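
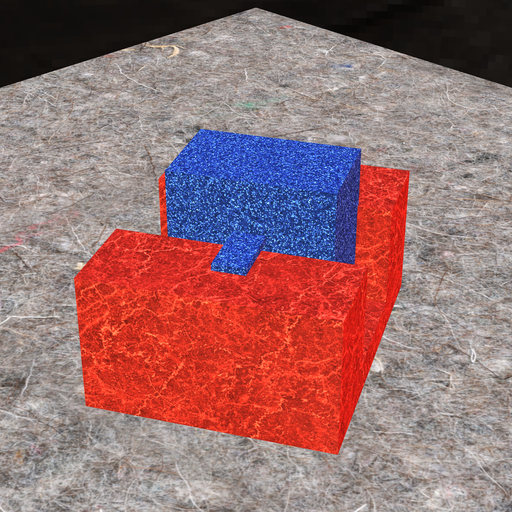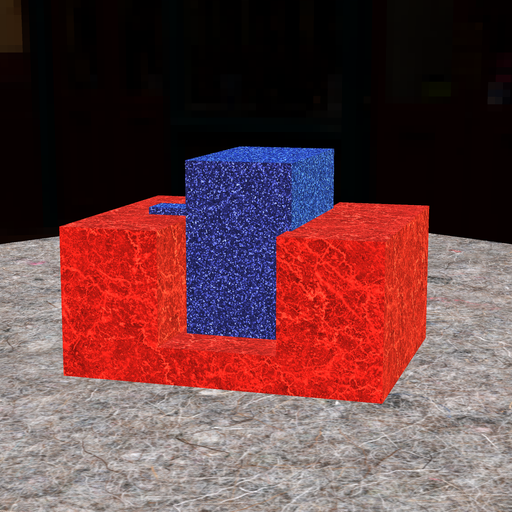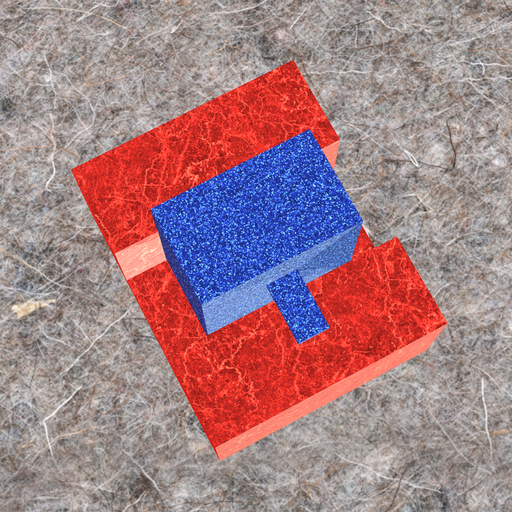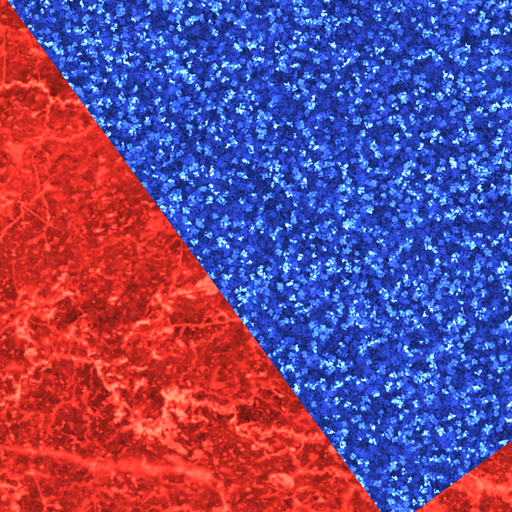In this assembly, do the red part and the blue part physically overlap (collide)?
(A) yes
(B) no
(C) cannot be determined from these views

(A) yes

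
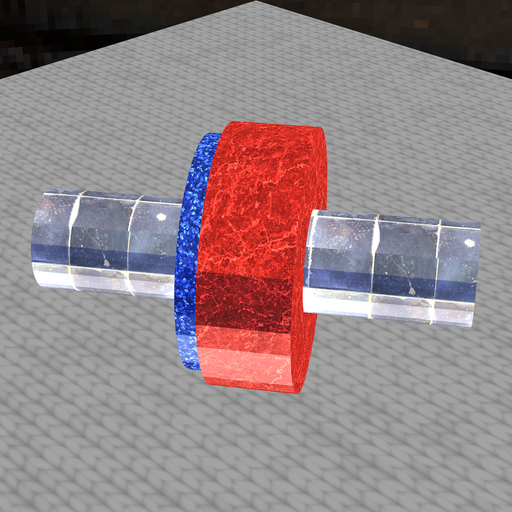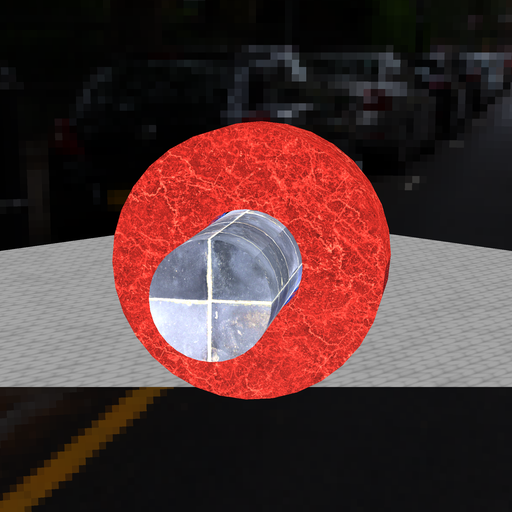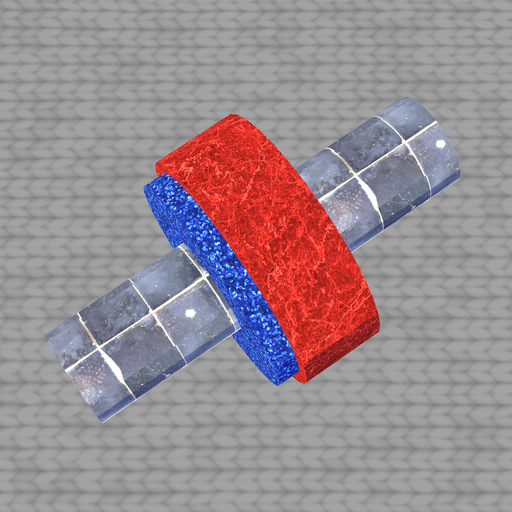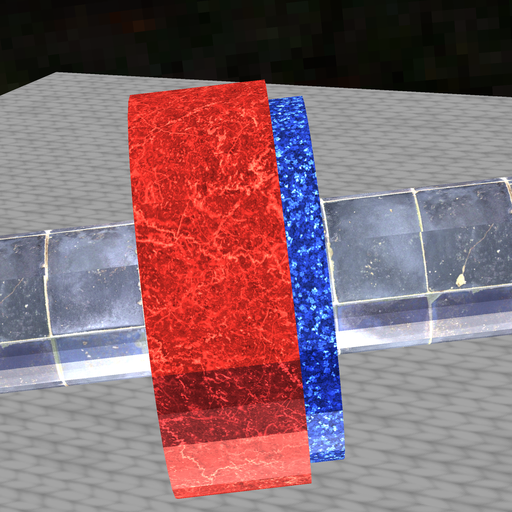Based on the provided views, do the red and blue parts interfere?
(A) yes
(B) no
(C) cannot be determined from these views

(A) yes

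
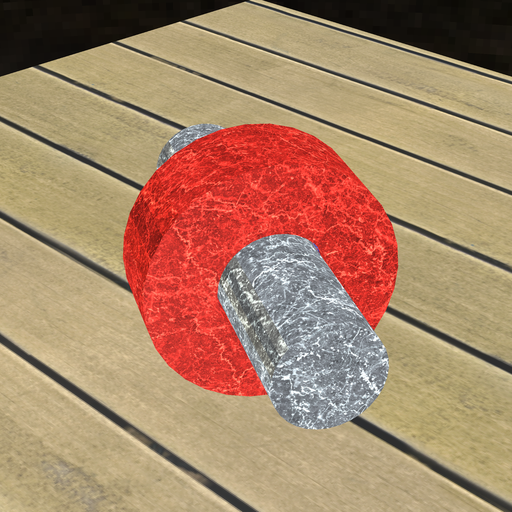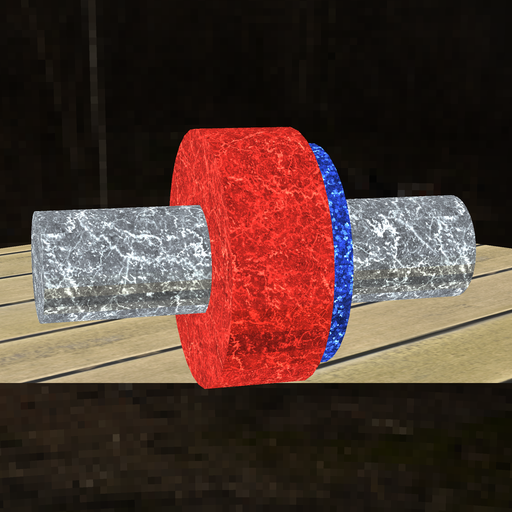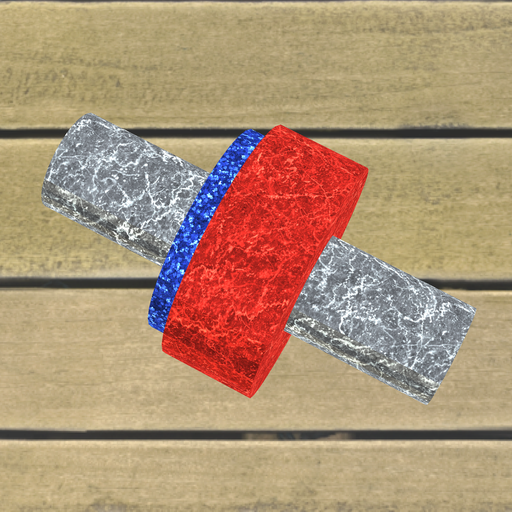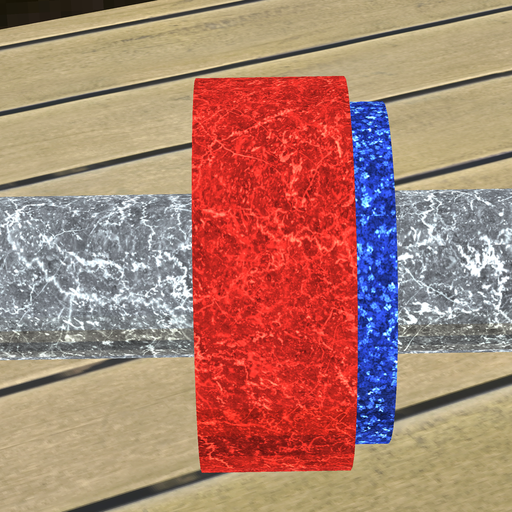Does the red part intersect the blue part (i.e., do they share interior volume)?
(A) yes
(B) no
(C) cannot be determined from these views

(A) yes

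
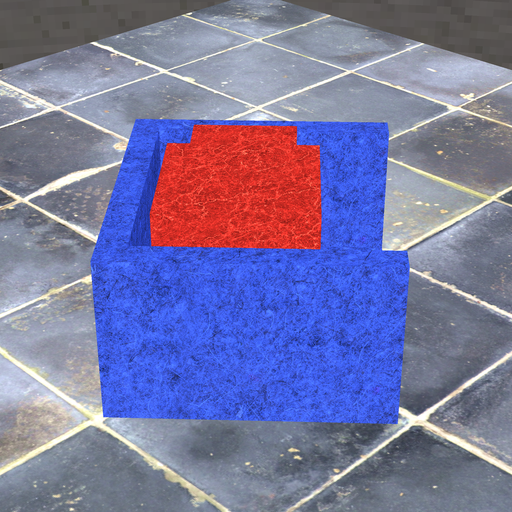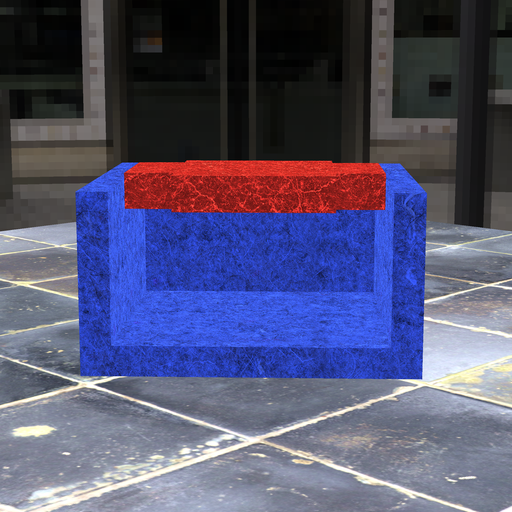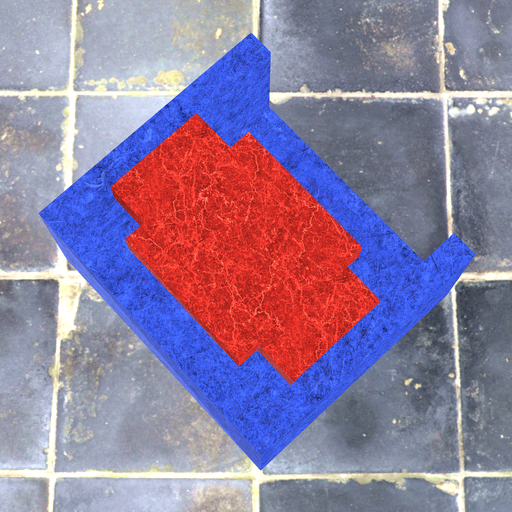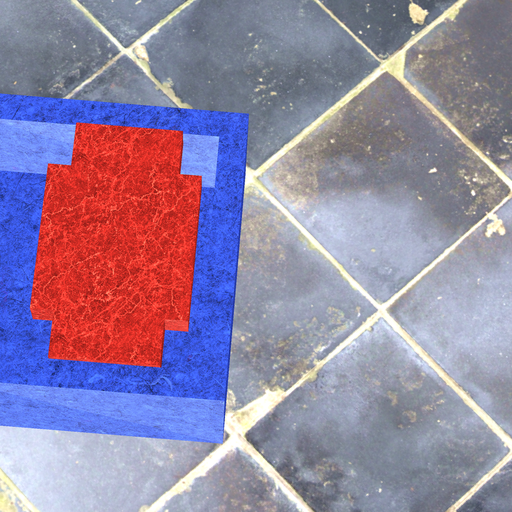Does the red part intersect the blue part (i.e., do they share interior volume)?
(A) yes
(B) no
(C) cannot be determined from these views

(B) no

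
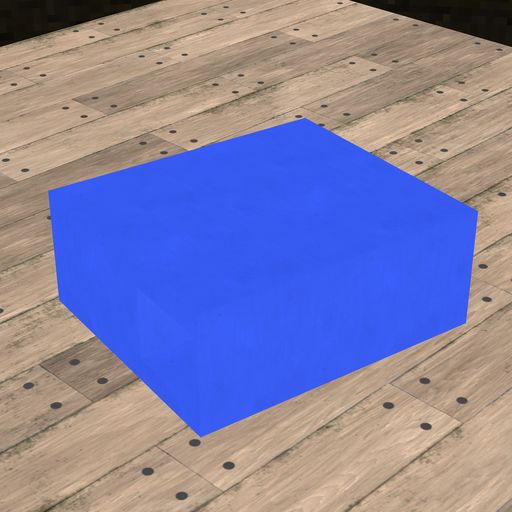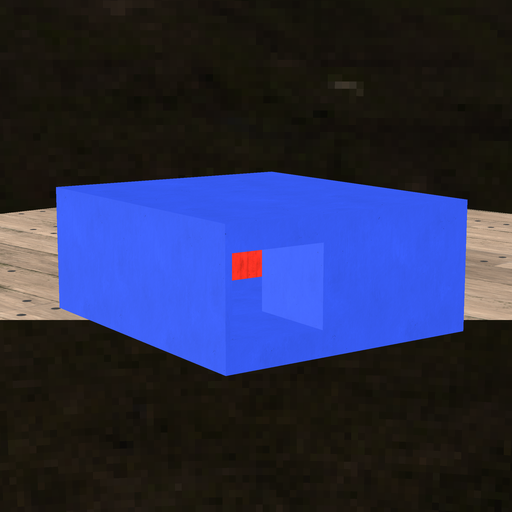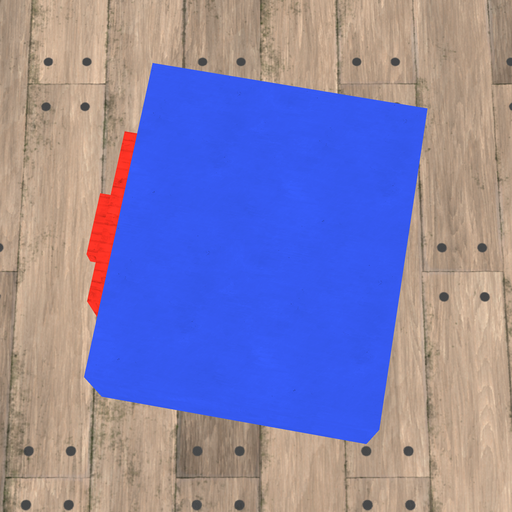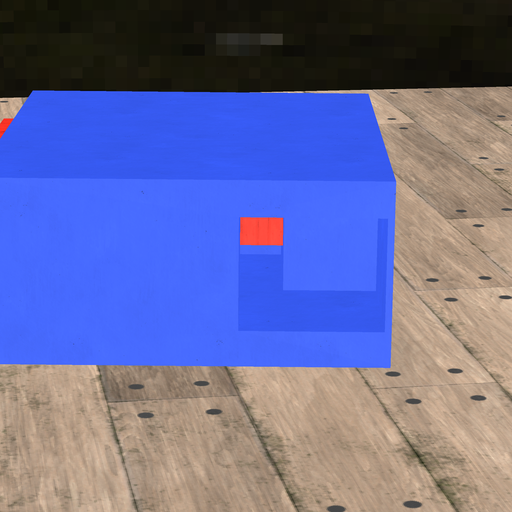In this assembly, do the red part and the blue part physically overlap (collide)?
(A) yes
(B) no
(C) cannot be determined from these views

(A) yes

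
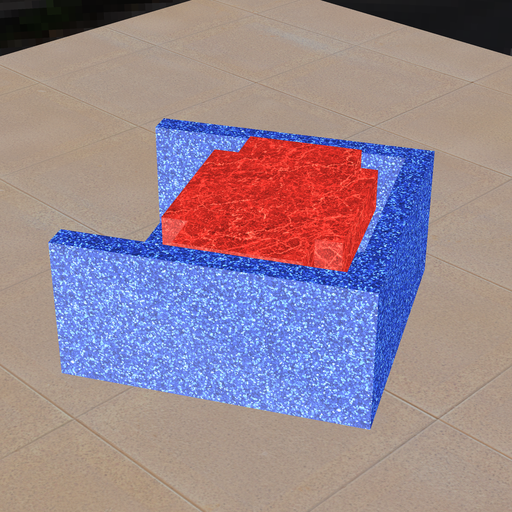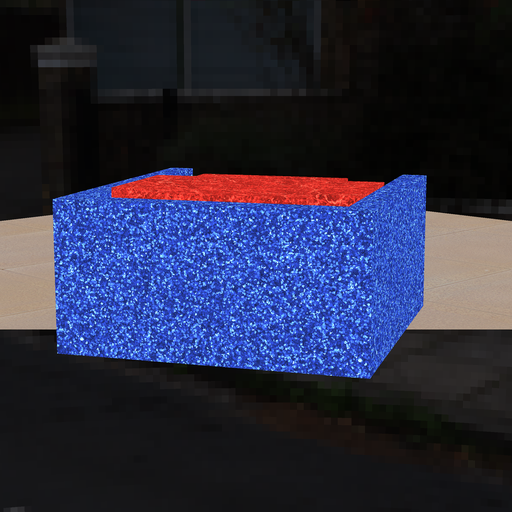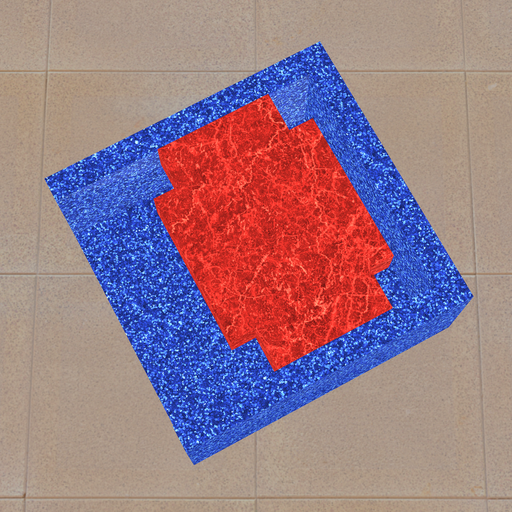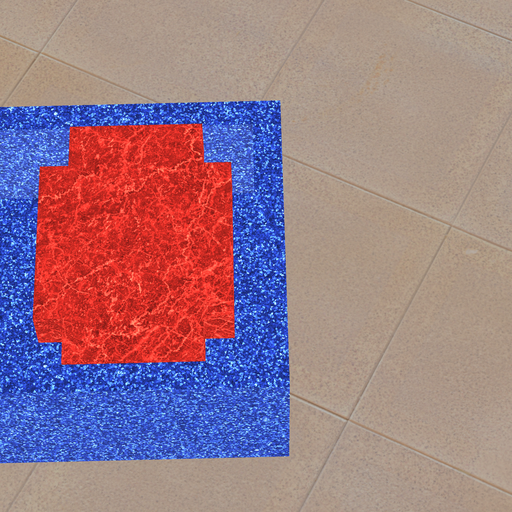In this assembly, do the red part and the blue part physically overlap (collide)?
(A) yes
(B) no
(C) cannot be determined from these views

(B) no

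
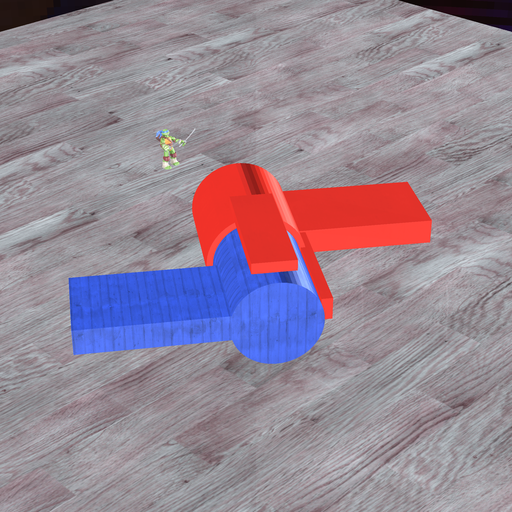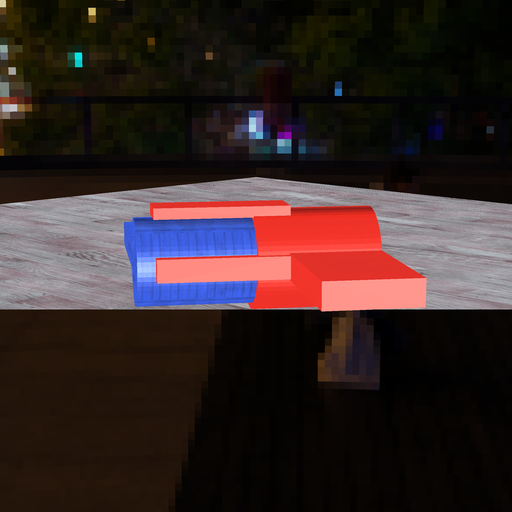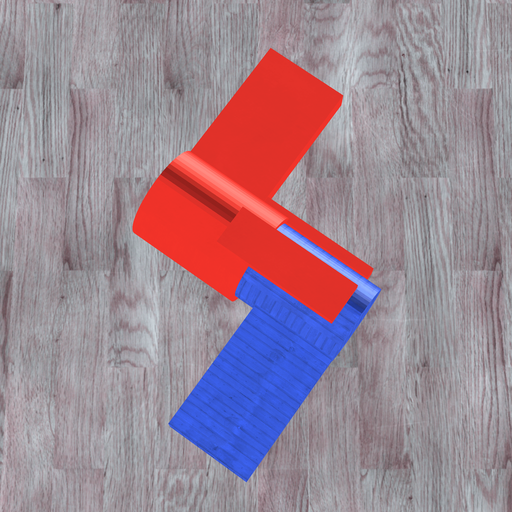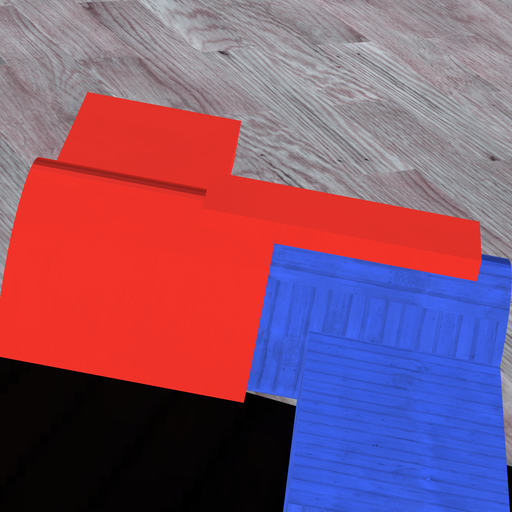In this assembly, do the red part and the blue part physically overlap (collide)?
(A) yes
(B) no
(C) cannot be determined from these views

(A) yes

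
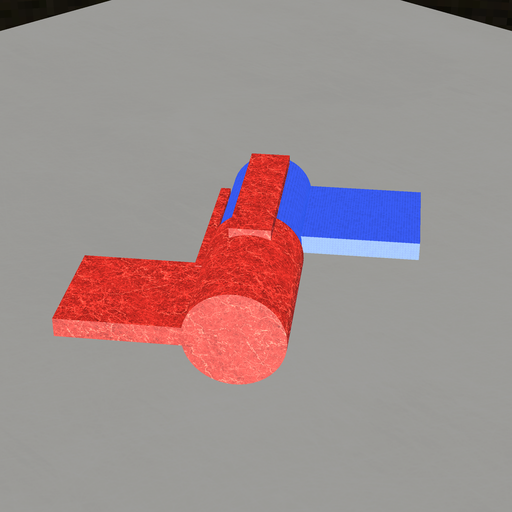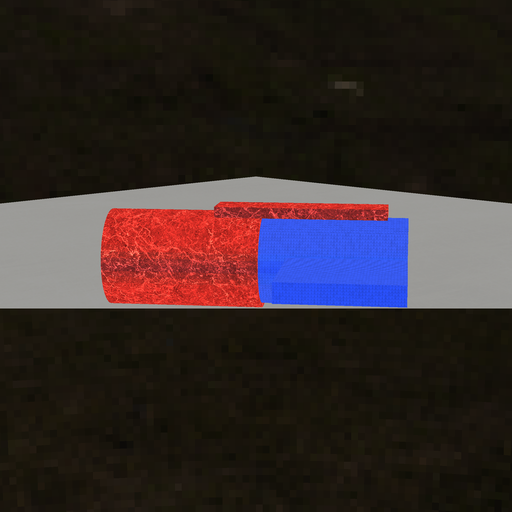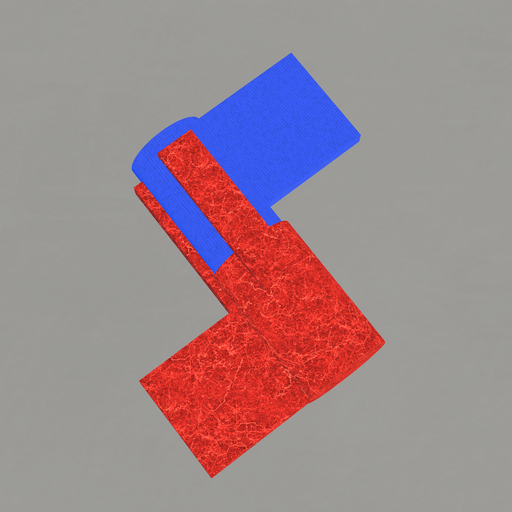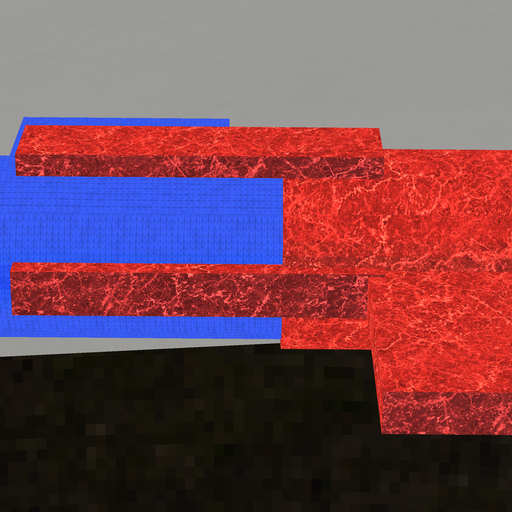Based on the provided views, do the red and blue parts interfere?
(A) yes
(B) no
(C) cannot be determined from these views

(A) yes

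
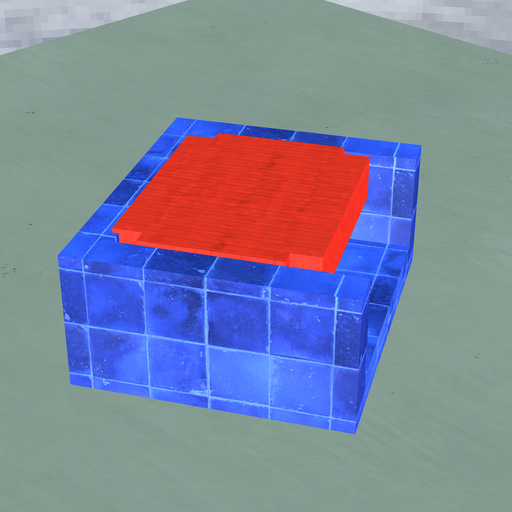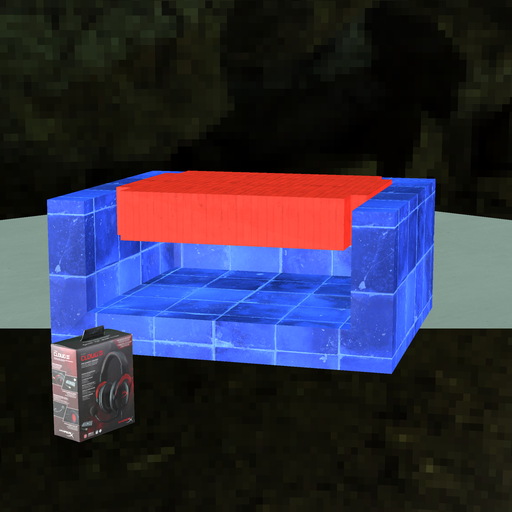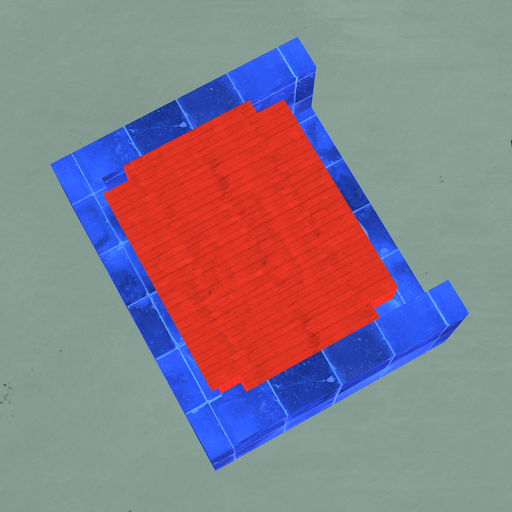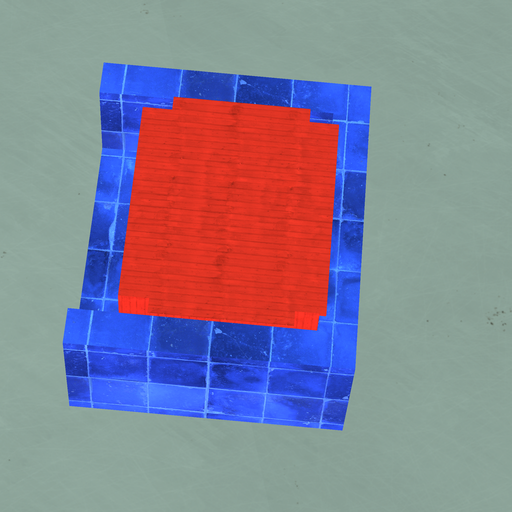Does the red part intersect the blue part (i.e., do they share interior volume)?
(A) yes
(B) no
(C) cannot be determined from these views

(A) yes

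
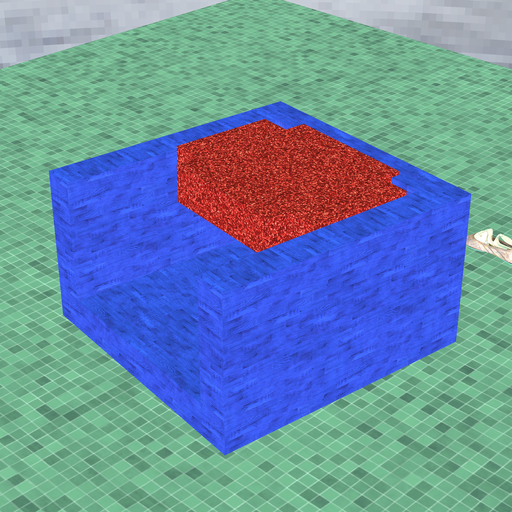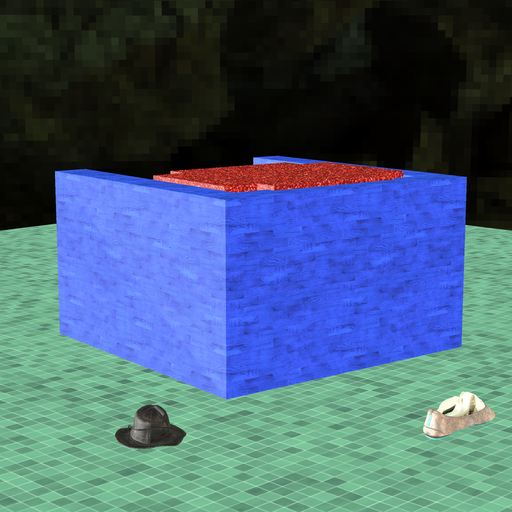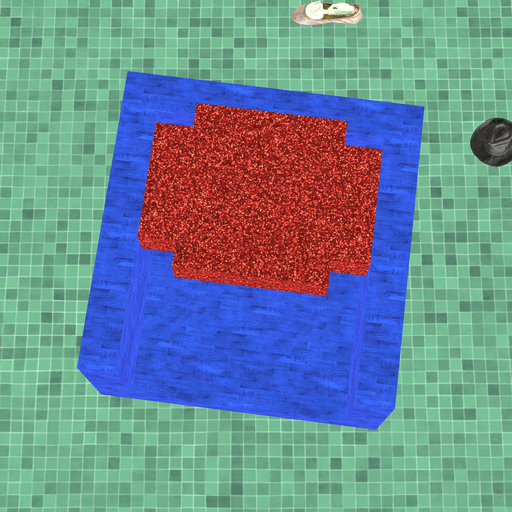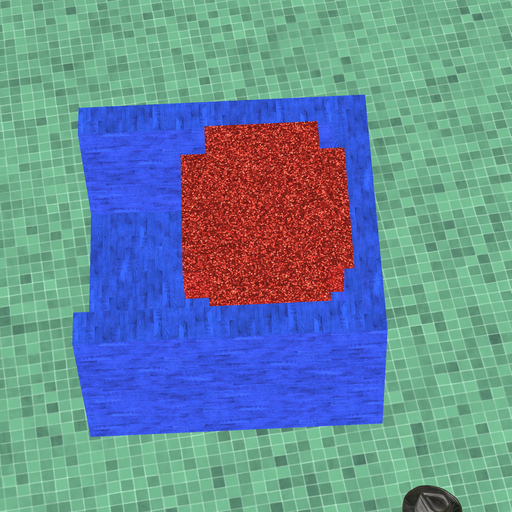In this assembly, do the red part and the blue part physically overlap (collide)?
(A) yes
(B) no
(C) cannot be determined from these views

(A) yes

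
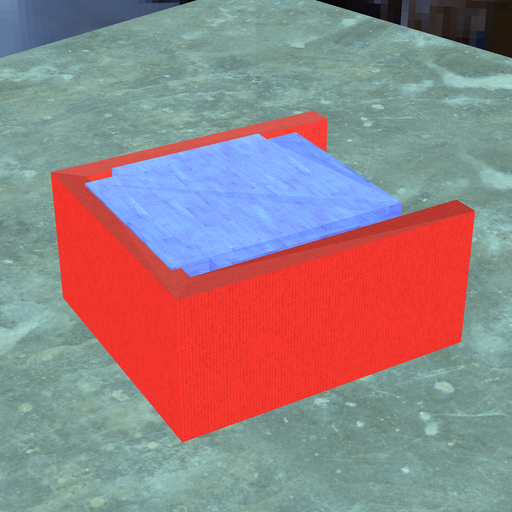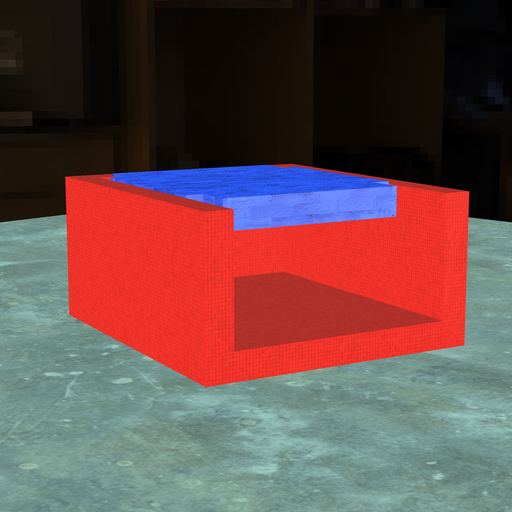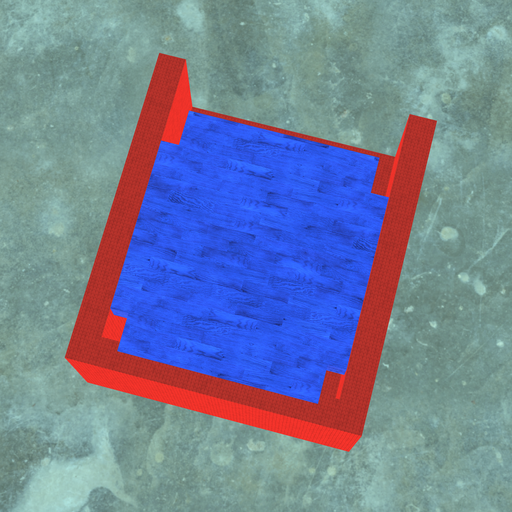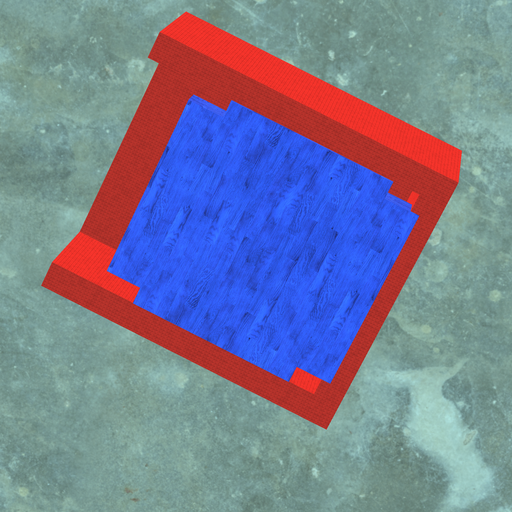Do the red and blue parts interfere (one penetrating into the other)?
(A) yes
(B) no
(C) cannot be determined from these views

(A) yes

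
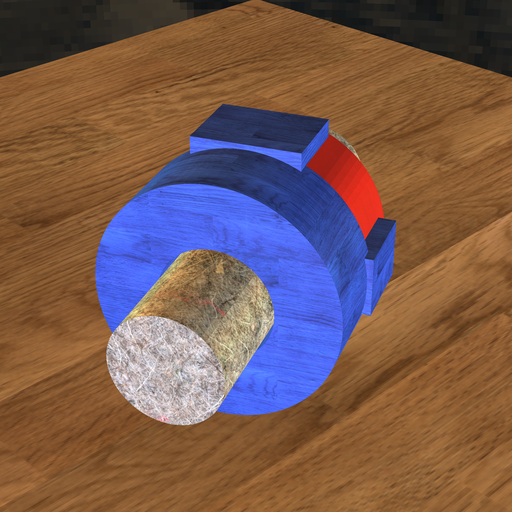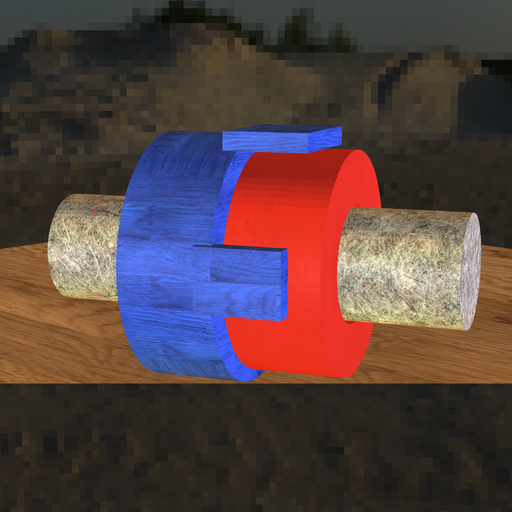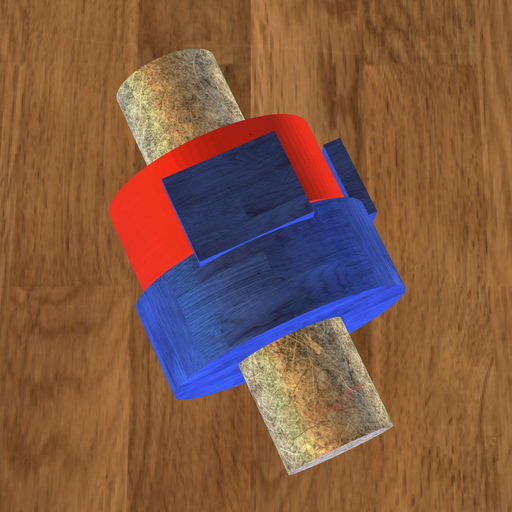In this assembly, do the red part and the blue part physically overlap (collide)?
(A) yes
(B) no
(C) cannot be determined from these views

(B) no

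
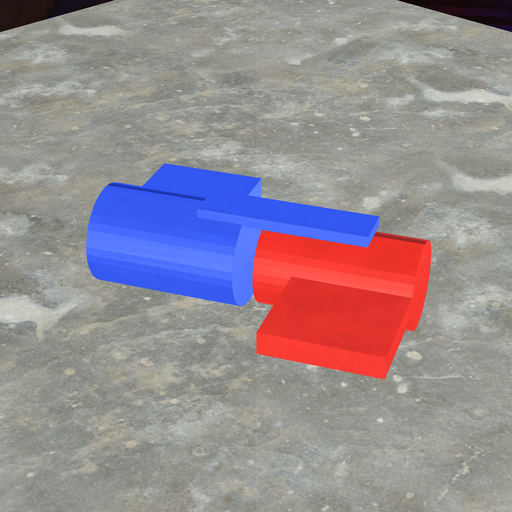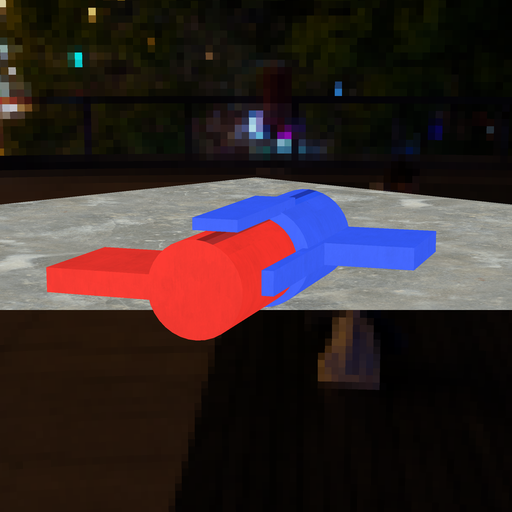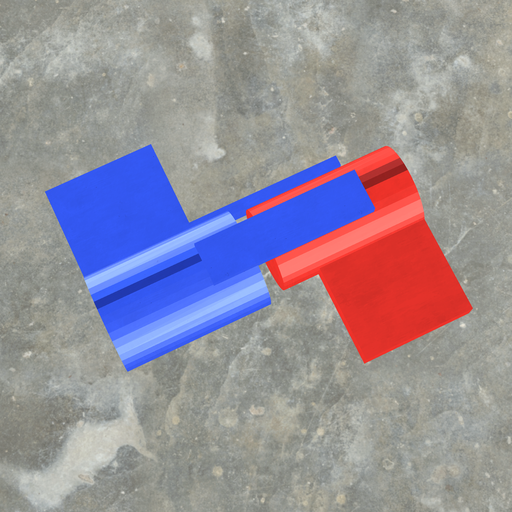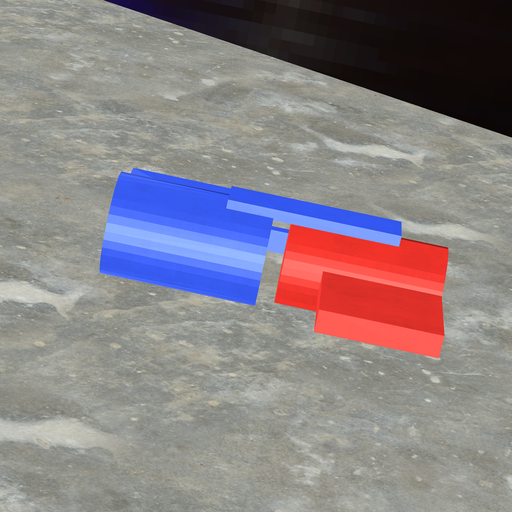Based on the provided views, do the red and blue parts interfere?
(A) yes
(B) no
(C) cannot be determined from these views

(B) no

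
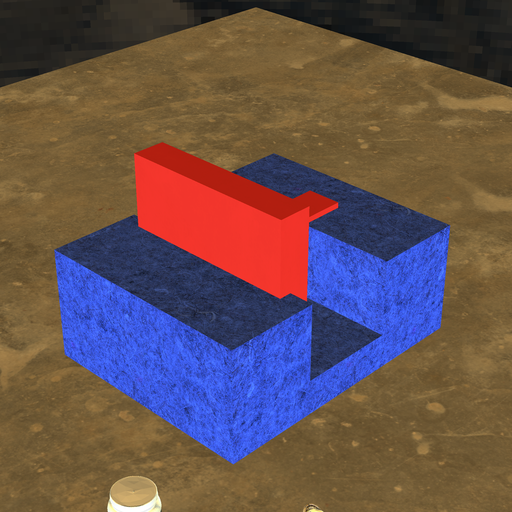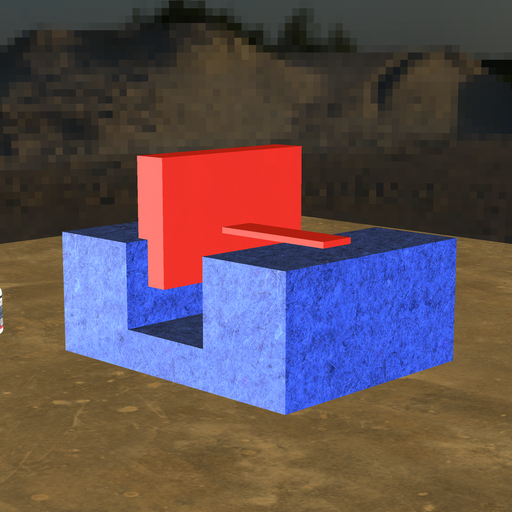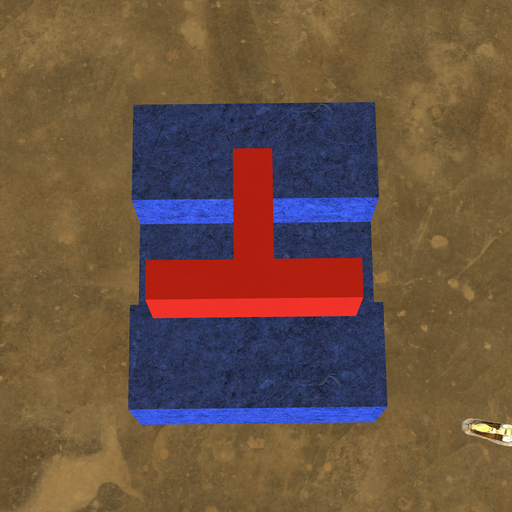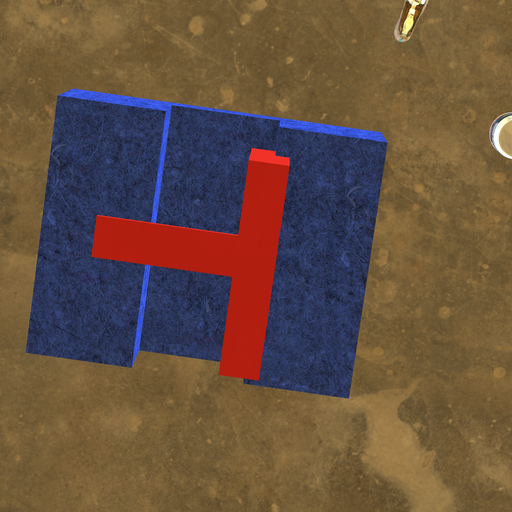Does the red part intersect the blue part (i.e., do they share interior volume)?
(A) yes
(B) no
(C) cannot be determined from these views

(A) yes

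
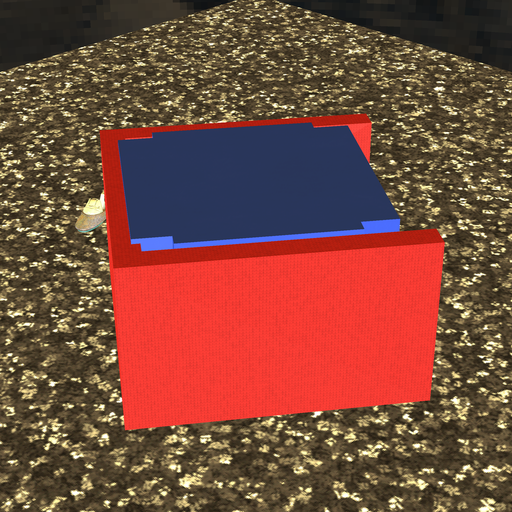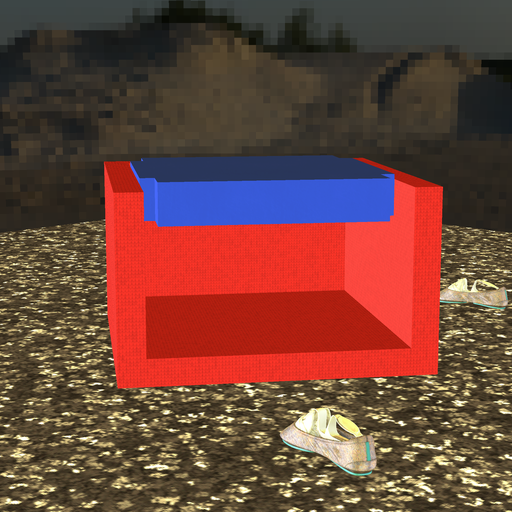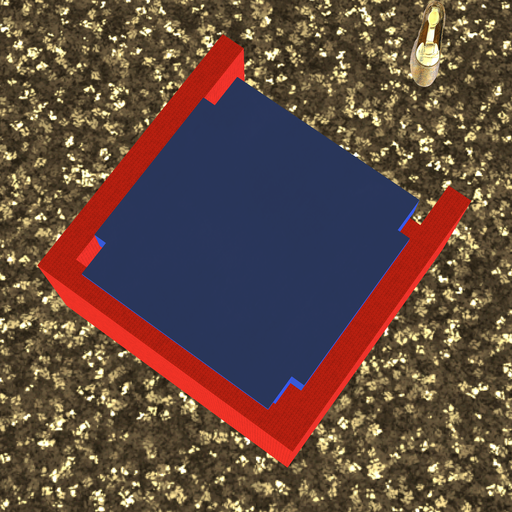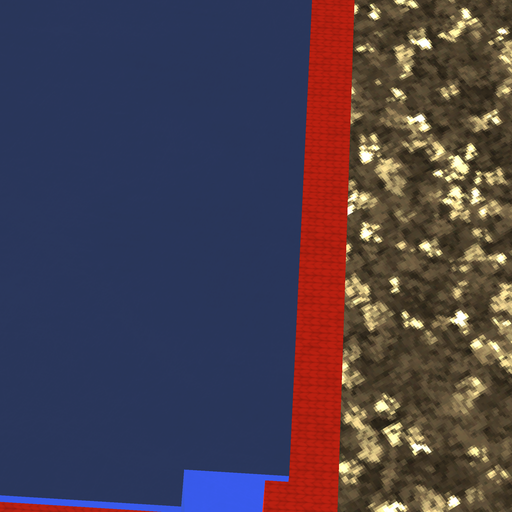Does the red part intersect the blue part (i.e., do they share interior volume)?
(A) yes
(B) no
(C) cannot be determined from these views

(A) yes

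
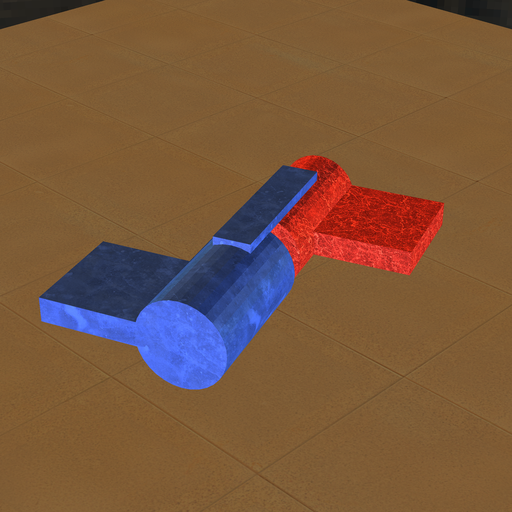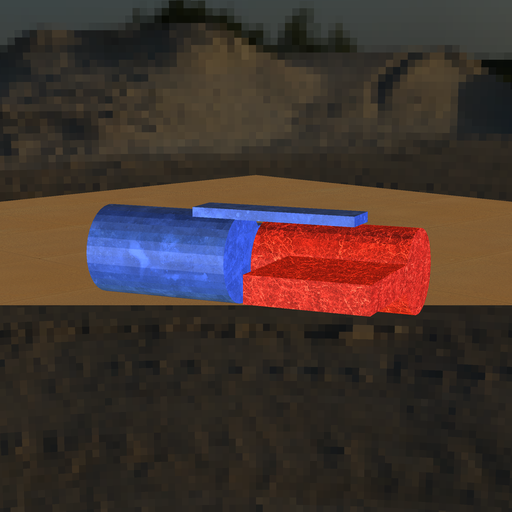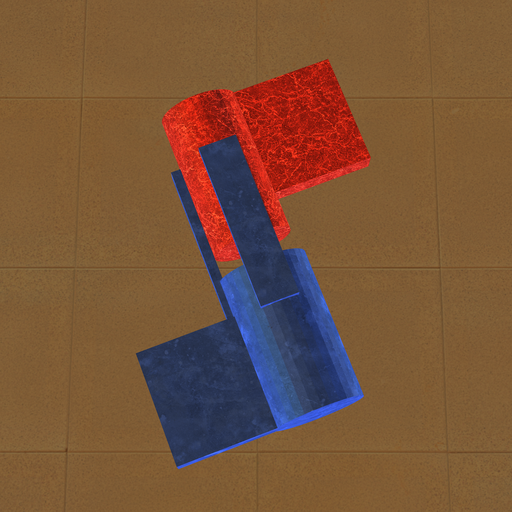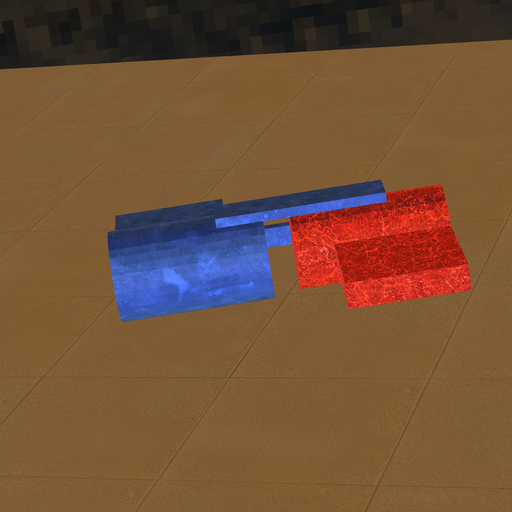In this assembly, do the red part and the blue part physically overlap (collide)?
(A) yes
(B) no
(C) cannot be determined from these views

(B) no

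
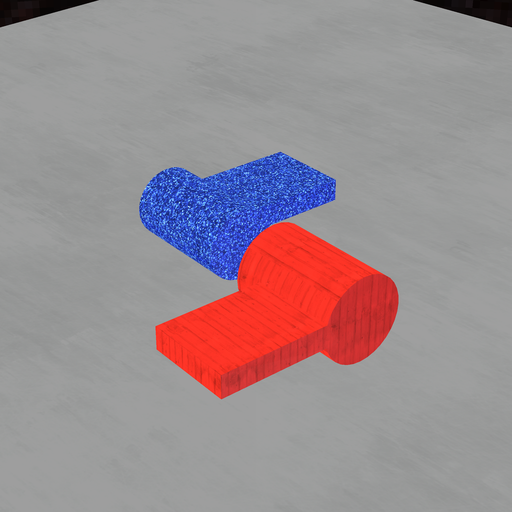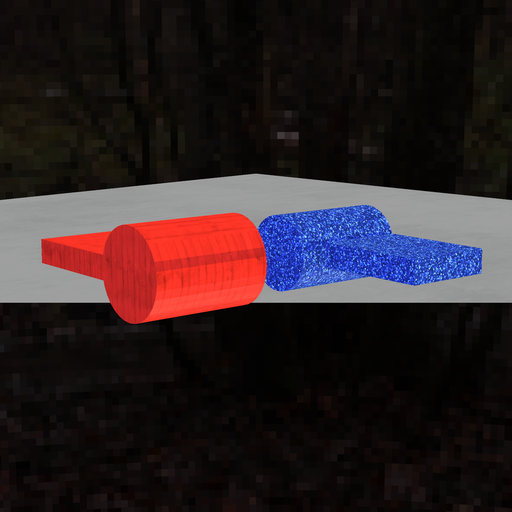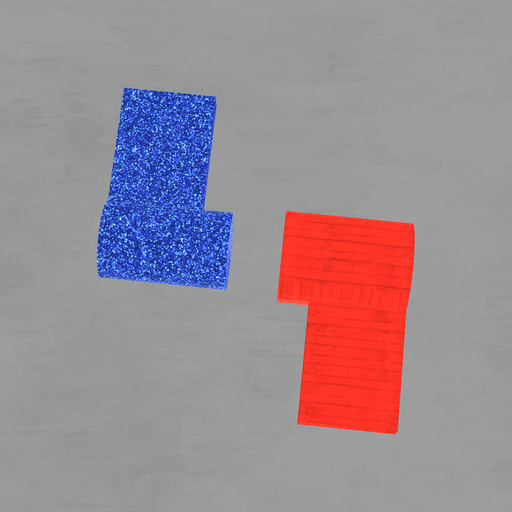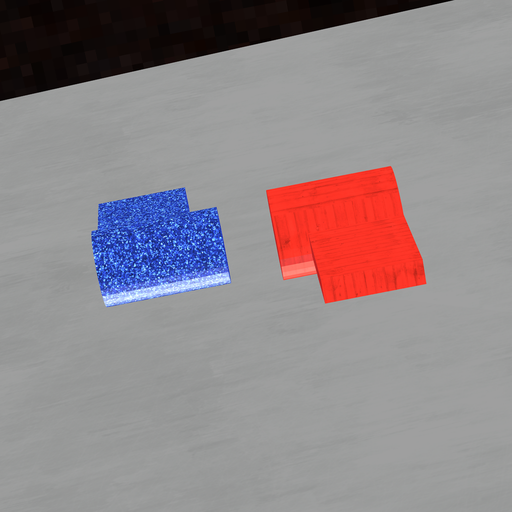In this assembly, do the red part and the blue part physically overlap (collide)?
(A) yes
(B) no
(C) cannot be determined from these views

(B) no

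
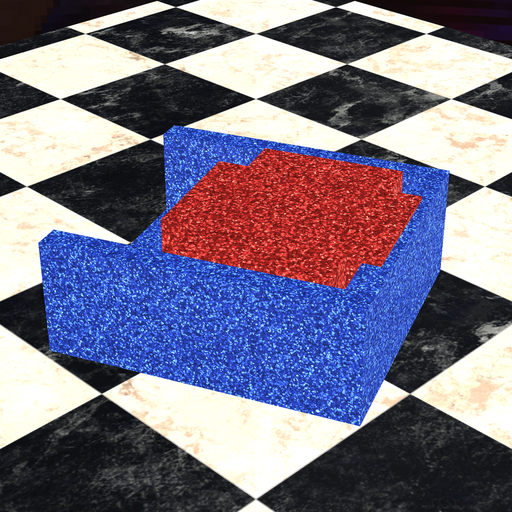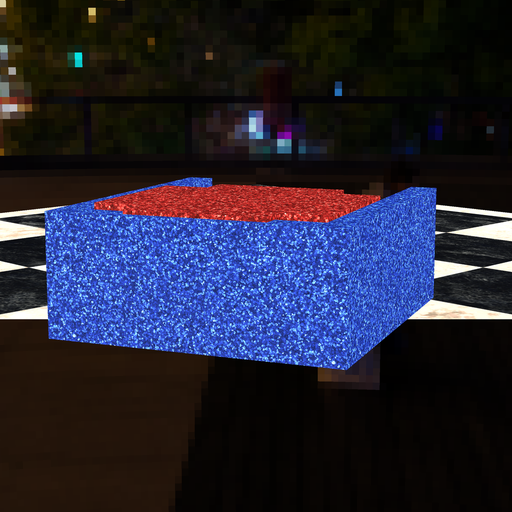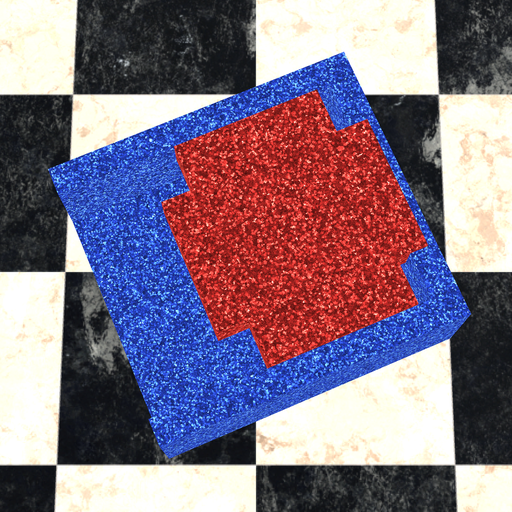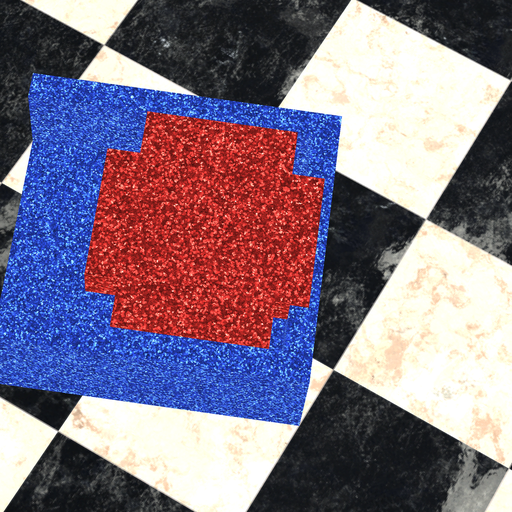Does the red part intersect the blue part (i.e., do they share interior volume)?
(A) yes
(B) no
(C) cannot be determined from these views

(A) yes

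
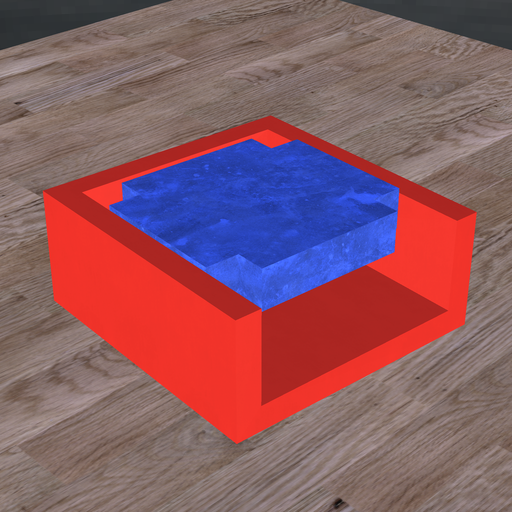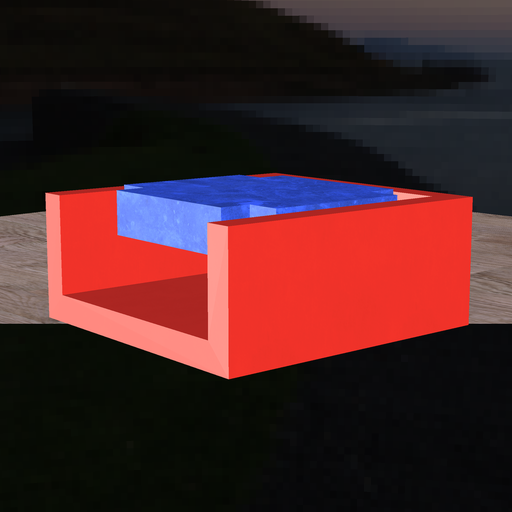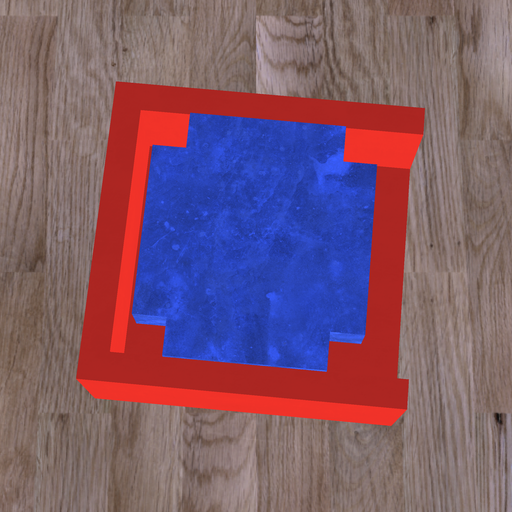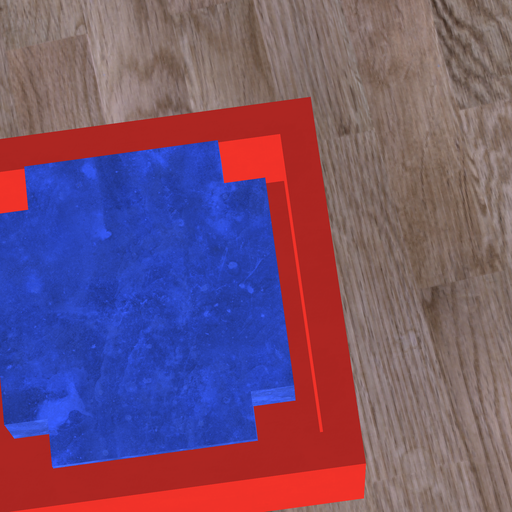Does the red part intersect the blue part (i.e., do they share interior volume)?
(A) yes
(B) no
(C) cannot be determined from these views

(B) no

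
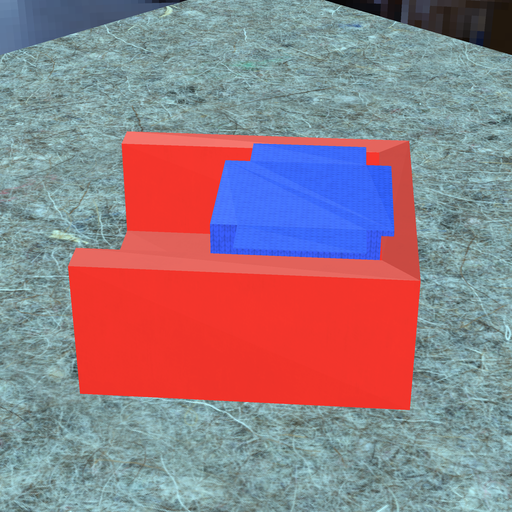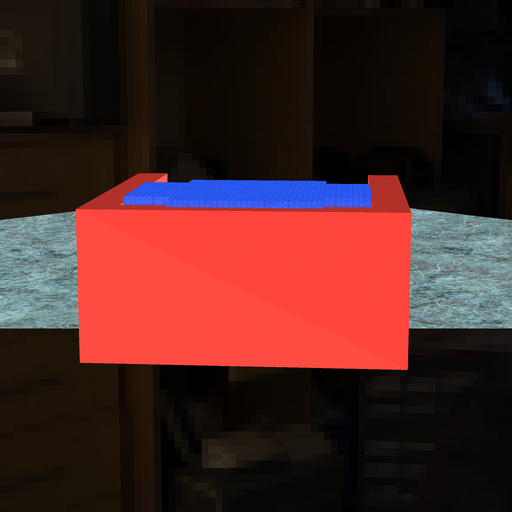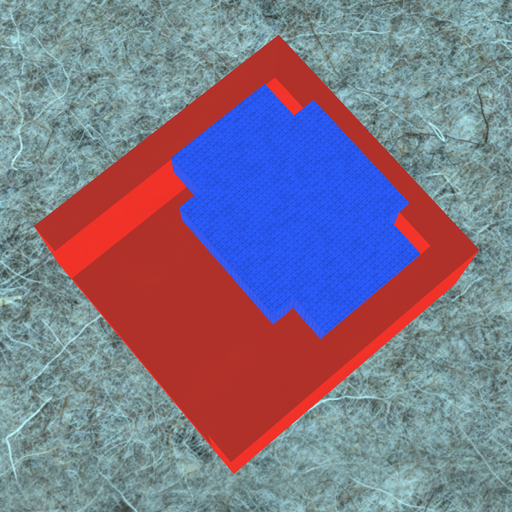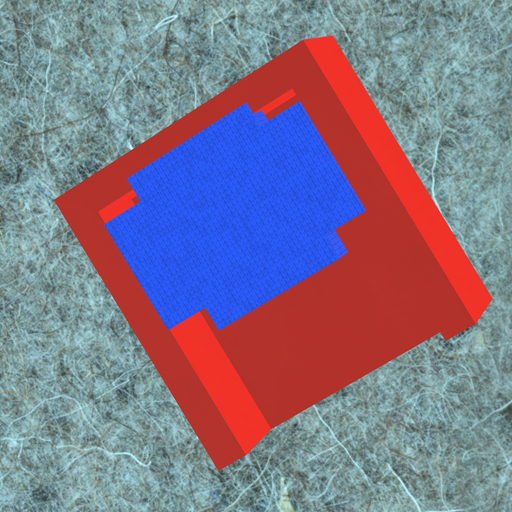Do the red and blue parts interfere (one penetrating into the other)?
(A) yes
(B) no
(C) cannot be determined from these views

(A) yes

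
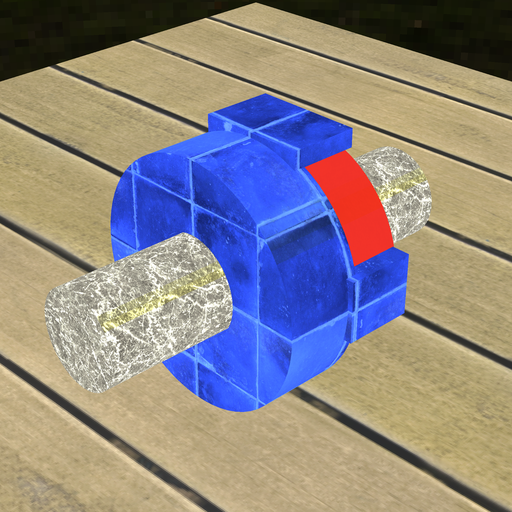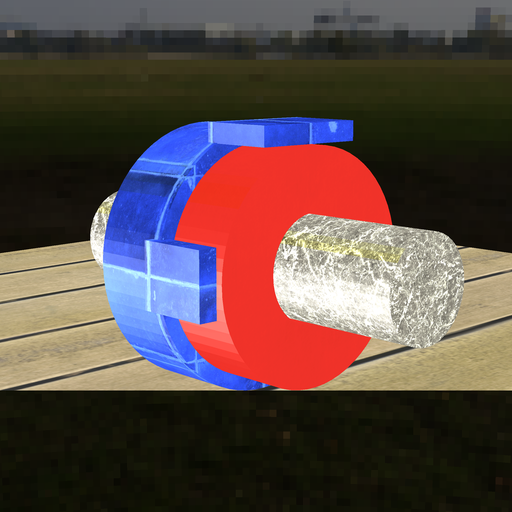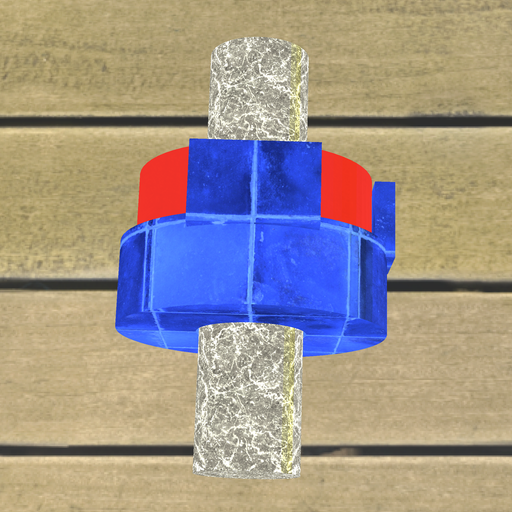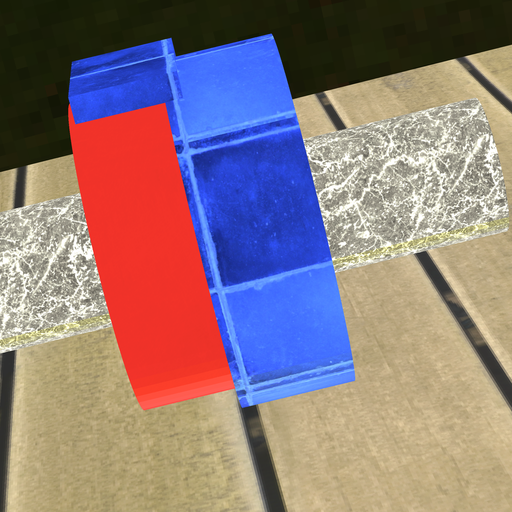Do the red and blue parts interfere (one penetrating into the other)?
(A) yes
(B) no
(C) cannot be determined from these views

(A) yes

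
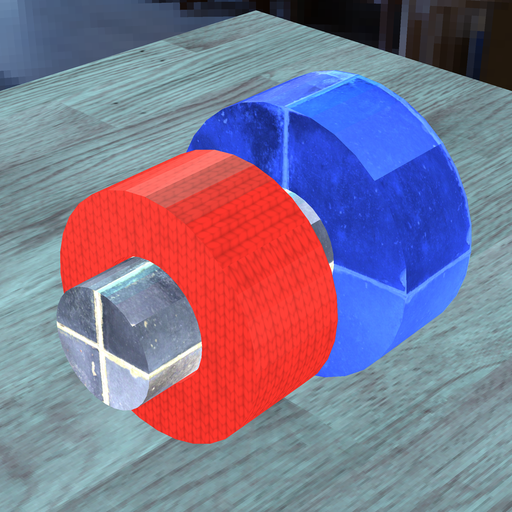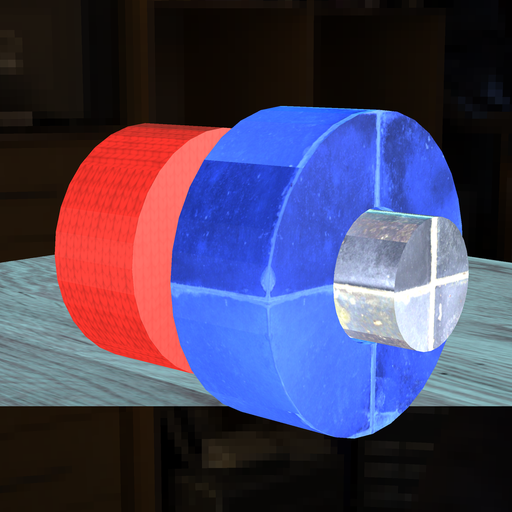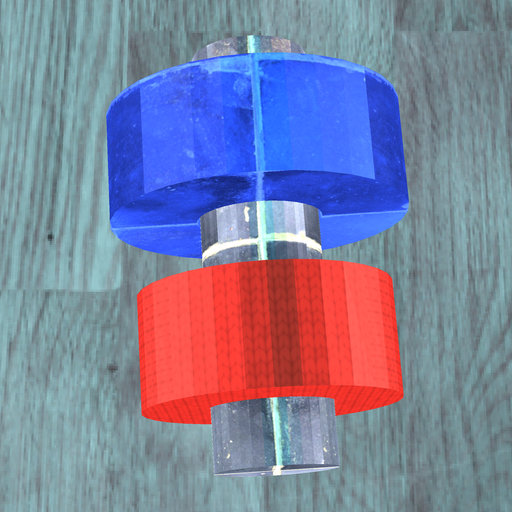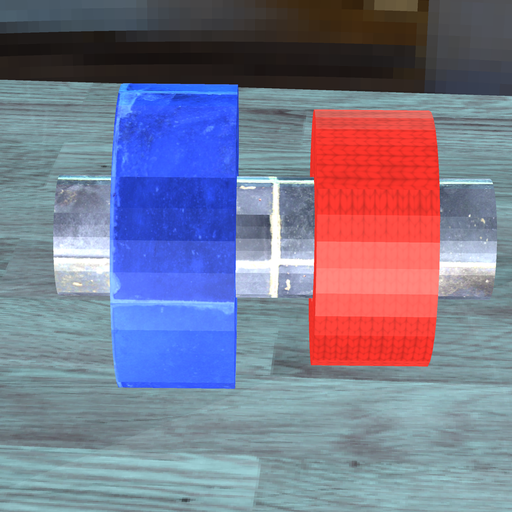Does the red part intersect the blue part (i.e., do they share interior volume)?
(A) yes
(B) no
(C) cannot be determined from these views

(B) no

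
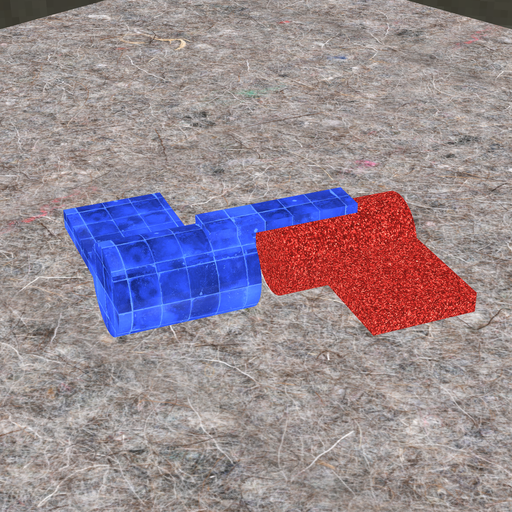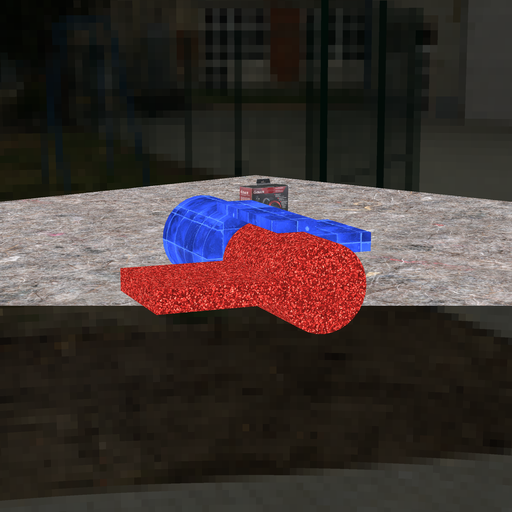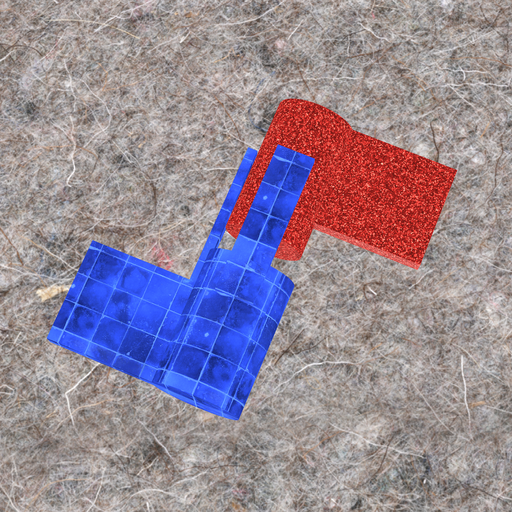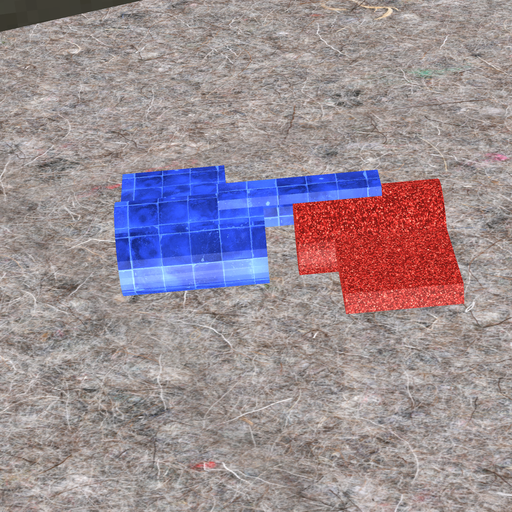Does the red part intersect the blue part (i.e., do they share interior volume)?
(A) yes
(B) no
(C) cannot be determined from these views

(B) no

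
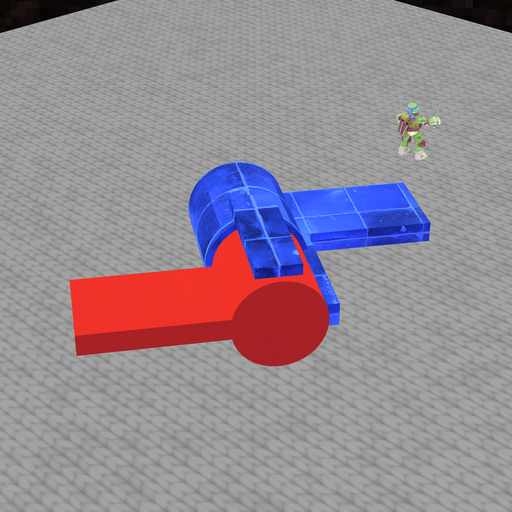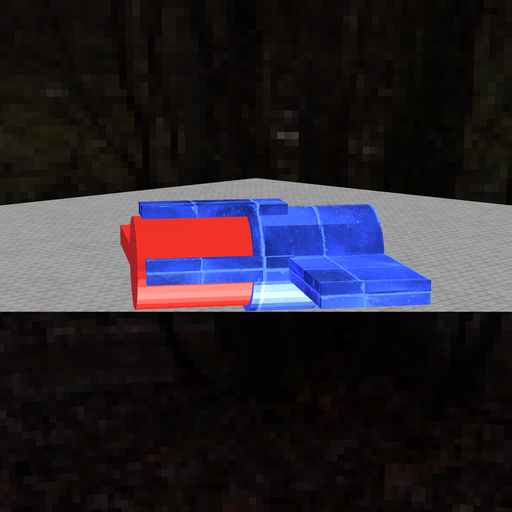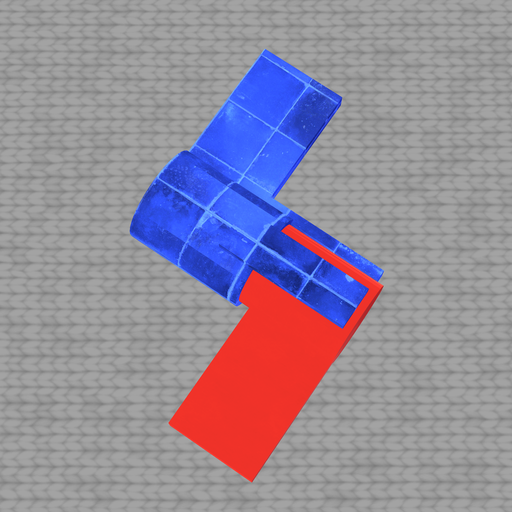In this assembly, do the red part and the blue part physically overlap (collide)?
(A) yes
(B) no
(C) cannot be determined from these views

(A) yes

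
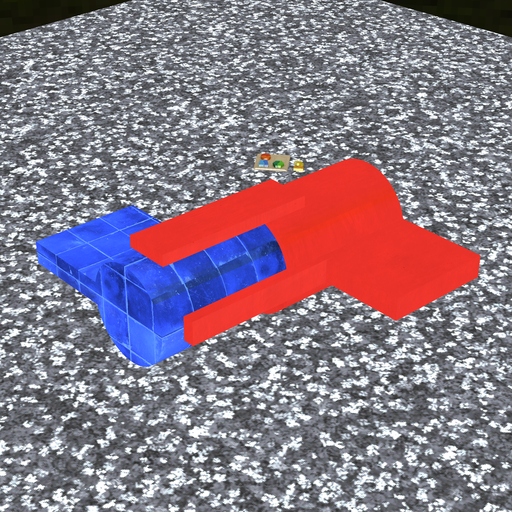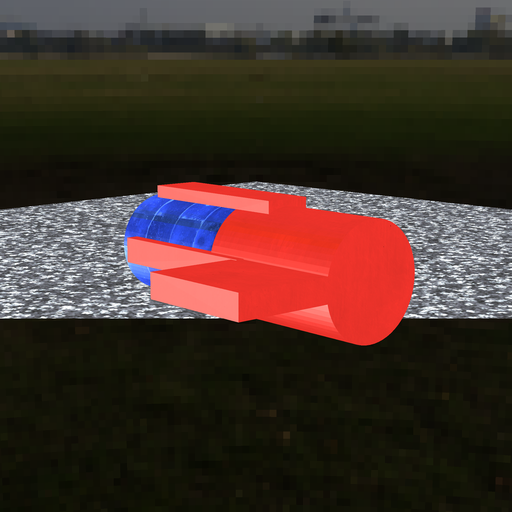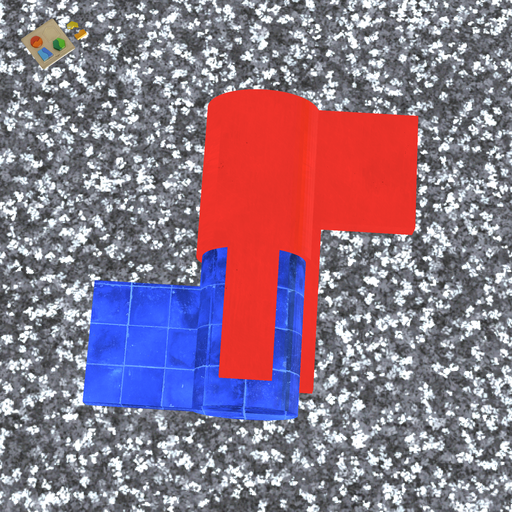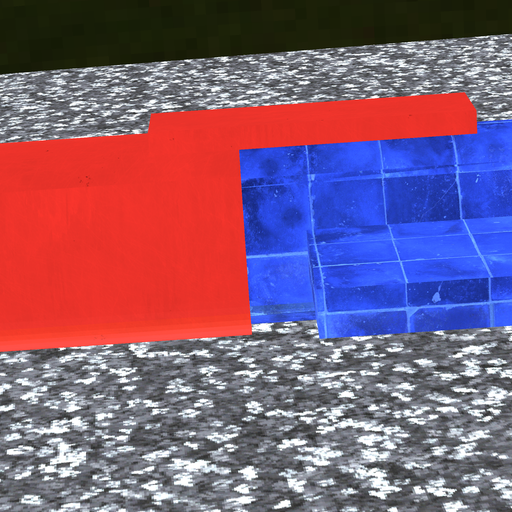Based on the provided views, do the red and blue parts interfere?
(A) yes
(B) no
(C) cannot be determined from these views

(A) yes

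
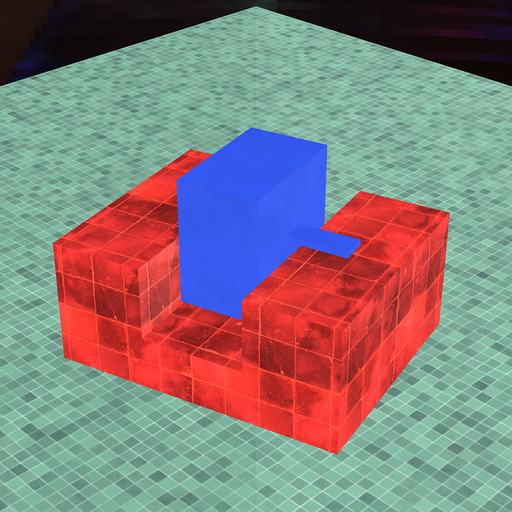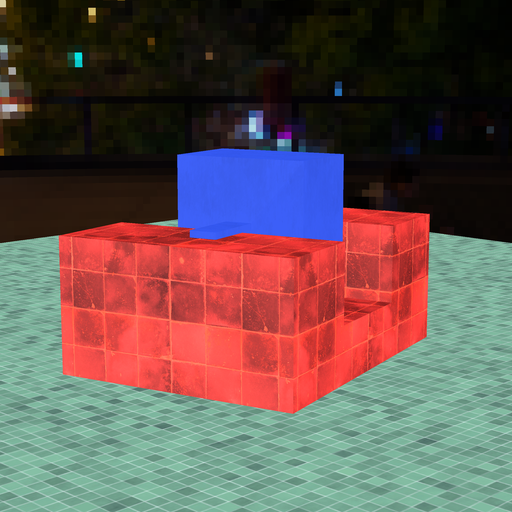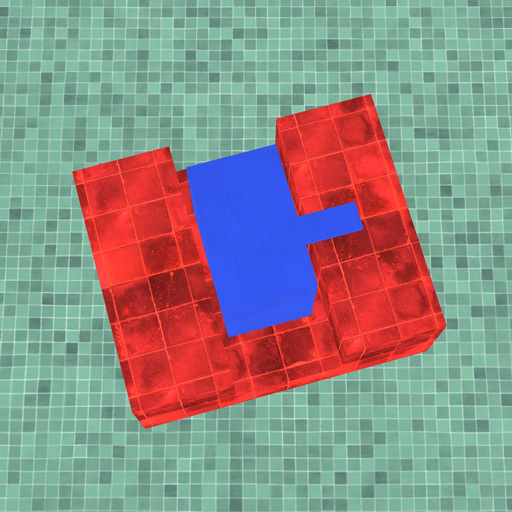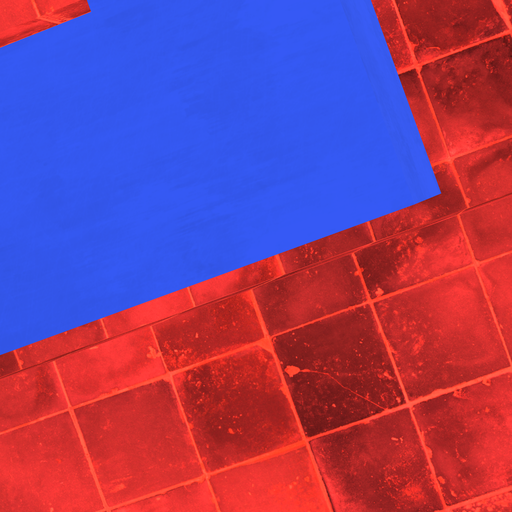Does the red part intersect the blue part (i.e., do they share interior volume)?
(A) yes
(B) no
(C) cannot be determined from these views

(B) no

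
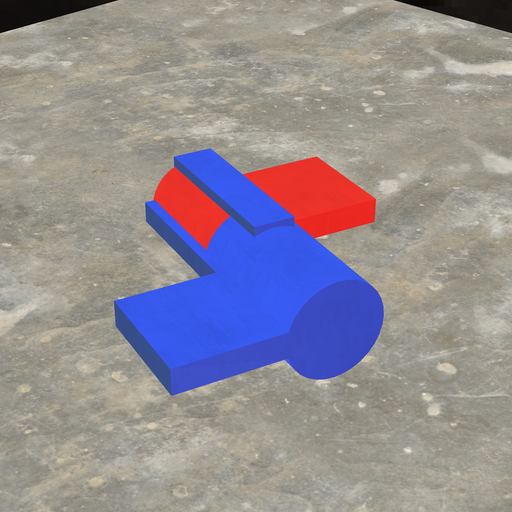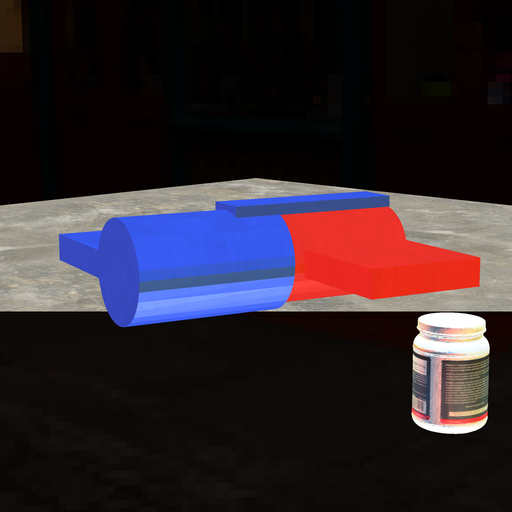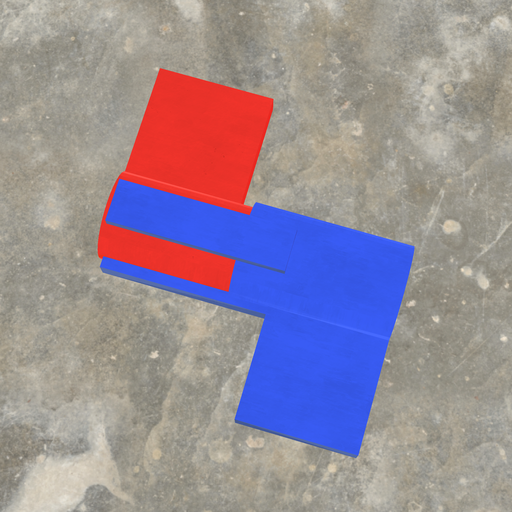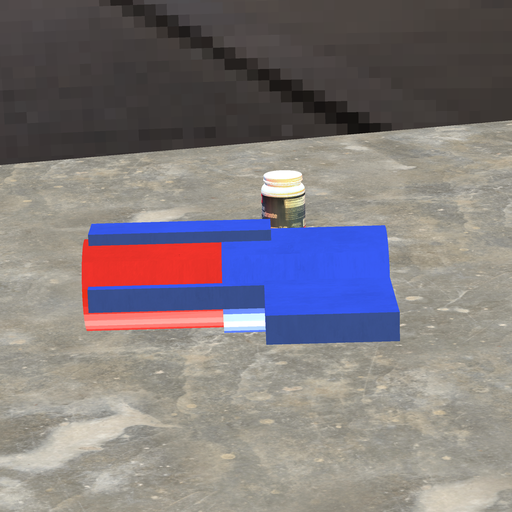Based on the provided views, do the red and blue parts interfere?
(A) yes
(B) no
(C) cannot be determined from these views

(A) yes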